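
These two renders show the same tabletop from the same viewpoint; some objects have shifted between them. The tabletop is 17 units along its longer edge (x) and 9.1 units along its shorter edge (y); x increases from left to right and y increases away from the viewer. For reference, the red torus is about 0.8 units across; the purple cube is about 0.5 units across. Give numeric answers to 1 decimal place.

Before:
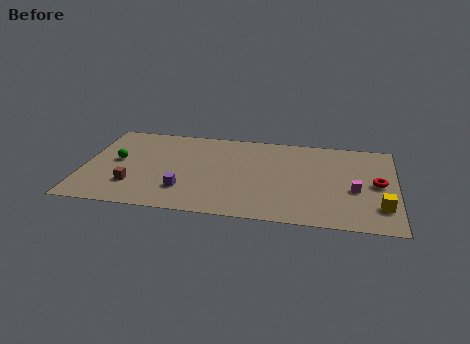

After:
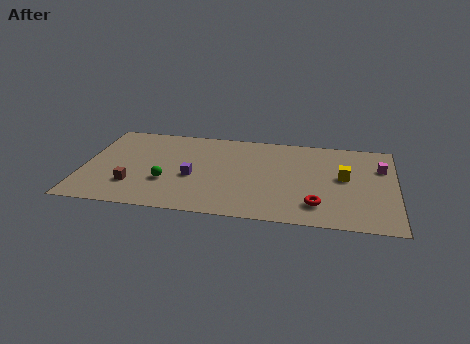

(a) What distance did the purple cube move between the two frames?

1.5

The purple cube moved from about (5.6, 2.4) to (6.0, 3.8), a distance of √(0.4² + 1.4²) ≈ 1.5.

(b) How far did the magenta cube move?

2.9

From (14.8, 3.8) to (16.2, 6.3), the magenta cube covered √(1.4² + 2.5²) ≈ 2.9 units.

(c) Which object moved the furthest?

the red torus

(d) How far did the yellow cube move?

3.4

From (16.2, 2.3) to (14.2, 5.0), the yellow cube covered √(2.0² + 2.7²) ≈ 3.4 units.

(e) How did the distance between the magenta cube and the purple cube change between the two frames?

+1.2

The distance was about 9.3 in the first image and 10.5 in the second, so they moved 1.2 units further apart.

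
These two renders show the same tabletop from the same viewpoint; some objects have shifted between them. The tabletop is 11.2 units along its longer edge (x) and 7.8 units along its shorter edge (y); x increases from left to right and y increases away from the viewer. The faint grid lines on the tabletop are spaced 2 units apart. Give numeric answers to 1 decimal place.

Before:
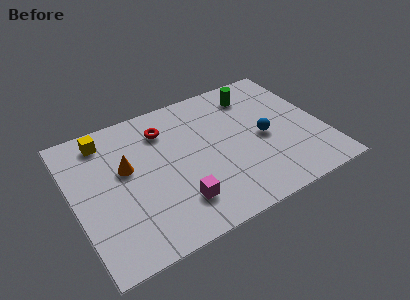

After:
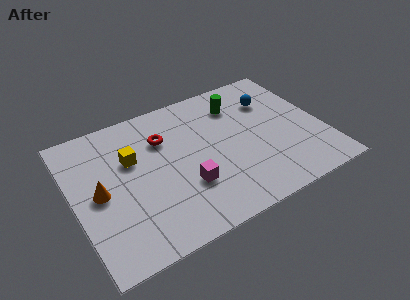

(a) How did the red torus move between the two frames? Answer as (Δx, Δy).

(-0.1, -0.5)

The red torus started near (4.3, 6.0) and ended near (4.2, 5.5).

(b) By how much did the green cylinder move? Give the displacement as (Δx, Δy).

(-0.8, -0.3)

The green cylinder was at about (8.5, 6.3) and moved to about (7.7, 6.0).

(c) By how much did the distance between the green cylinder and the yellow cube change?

-1.7

Before: roughly 6.8 units apart; after: 5.1. That's 1.7 units closer together.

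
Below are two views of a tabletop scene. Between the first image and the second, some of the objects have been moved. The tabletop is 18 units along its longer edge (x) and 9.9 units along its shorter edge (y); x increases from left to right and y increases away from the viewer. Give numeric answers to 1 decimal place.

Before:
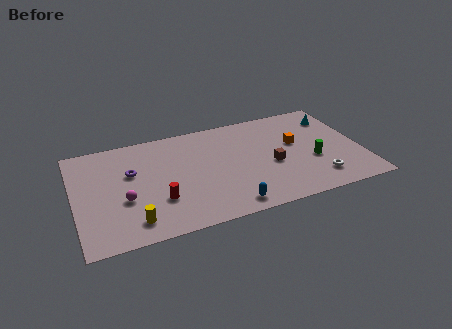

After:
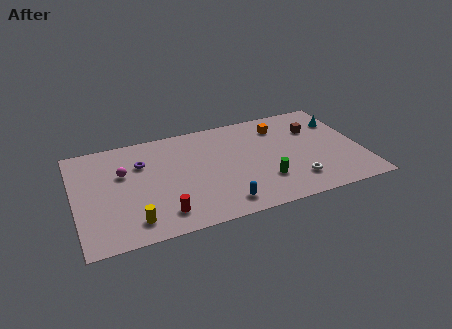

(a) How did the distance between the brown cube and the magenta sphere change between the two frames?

+2.9

They were about 9.3 units apart before and 12.2 after — 2.9 units further apart.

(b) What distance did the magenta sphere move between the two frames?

2.5

The magenta sphere moved from about (3.0, 3.8) to (3.1, 6.3), a distance of √(0.1² + 2.5²) ≈ 2.5.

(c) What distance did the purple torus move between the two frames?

1.0

The purple torus moved from about (3.6, 6.2) to (4.3, 6.9), a distance of √(0.7² + 0.7²) ≈ 1.0.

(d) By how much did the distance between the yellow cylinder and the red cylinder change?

-0.4

Before: roughly 2.2 units apart; after: 1.8. That's 0.4 units closer together.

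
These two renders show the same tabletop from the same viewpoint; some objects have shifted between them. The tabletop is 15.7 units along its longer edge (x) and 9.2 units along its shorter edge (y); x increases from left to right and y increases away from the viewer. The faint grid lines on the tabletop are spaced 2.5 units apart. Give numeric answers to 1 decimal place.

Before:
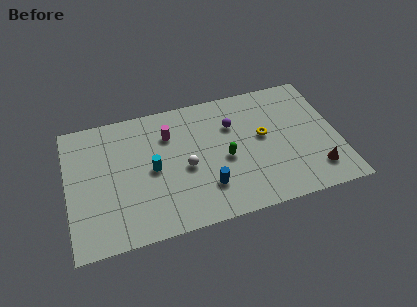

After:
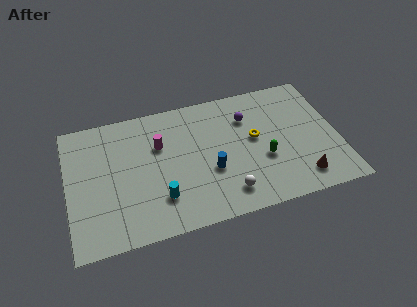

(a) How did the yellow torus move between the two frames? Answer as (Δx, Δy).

(-0.5, 0.0)

The yellow torus started near (11.4, 5.1) and ended near (10.9, 5.1).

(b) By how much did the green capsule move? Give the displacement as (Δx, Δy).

(2.2, -0.6)

From the two frames, the green capsule sits at roughly (9.1, 4.1) before and (11.3, 3.5) after.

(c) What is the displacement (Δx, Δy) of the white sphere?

(2.2, -2.4)

The white sphere started near (6.8, 4.1) and ended near (9.0, 1.7).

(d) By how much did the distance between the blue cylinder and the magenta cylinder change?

-0.9

They were about 4.7 units apart before and 3.8 after — 0.9 units closer together.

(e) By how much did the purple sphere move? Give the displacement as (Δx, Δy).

(0.9, 0.3)

From the two frames, the purple sphere sits at roughly (9.7, 6.4) before and (10.6, 6.7) after.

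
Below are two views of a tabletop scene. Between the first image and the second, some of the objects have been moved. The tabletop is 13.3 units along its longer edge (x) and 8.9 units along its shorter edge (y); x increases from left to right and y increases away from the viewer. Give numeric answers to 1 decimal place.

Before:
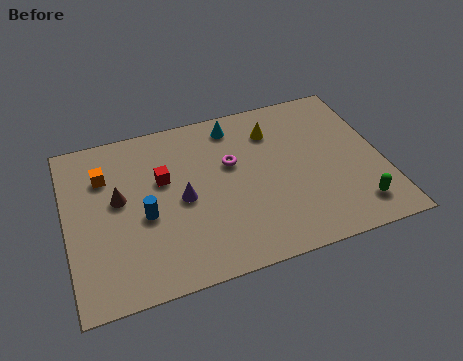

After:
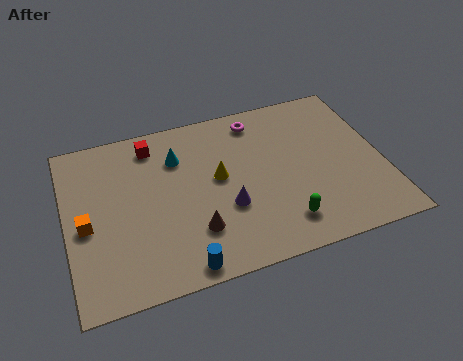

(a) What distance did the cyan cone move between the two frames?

2.7

From (7.3, 7.6) to (4.8, 6.5), the cyan cone covered √(2.5² + 1.1²) ≈ 2.7 units.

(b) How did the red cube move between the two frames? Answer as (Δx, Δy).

(-0.3, 2.0)

The red cube was at about (4.1, 5.5) and moved to about (3.8, 7.5).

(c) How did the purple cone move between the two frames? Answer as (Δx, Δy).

(1.8, -1.0)

The purple cone started near (4.8, 4.2) and ended near (6.6, 3.2).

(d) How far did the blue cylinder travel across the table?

3.3

The blue cylinder moved from about (3.2, 3.8) to (4.5, 0.8), a distance of √(1.3² + 3.0²) ≈ 3.3.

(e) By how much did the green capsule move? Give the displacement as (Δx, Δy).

(-3.1, 0.1)

The green capsule was at about (11.9, 1.6) and moved to about (8.8, 1.7).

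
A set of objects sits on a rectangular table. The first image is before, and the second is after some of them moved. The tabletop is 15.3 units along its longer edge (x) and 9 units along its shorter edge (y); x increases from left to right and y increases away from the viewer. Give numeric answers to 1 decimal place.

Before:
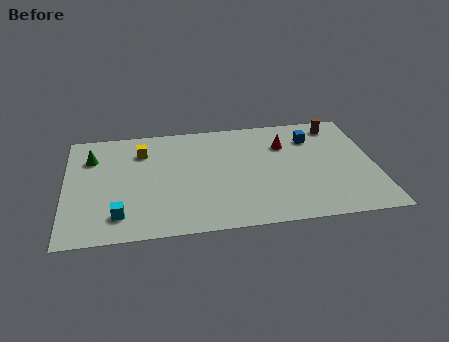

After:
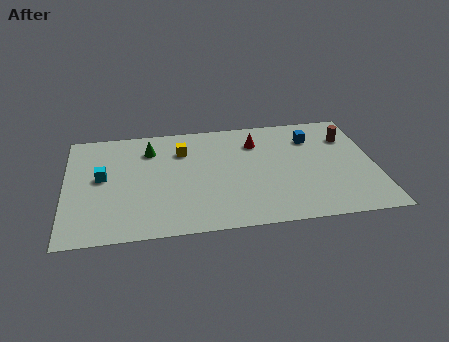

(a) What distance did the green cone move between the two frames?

2.9

The green cone was near (1.3, 6.6) before and (4.2, 6.9) after, so it travelled √(2.9² + 0.3²) ≈ 2.9 units.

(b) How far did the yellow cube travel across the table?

2.0

From (3.8, 6.8) to (5.8, 6.6), the yellow cube covered √(2.0² + 0.2²) ≈ 2.0 units.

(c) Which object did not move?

the blue cube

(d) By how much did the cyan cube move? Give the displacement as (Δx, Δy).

(-0.8, 3.1)

From the two frames, the cyan cube sits at roughly (2.6, 1.8) before and (1.8, 4.9) after.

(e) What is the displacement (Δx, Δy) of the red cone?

(-1.4, 0.4)

The red cone started near (10.9, 6.4) and ended near (9.5, 6.8).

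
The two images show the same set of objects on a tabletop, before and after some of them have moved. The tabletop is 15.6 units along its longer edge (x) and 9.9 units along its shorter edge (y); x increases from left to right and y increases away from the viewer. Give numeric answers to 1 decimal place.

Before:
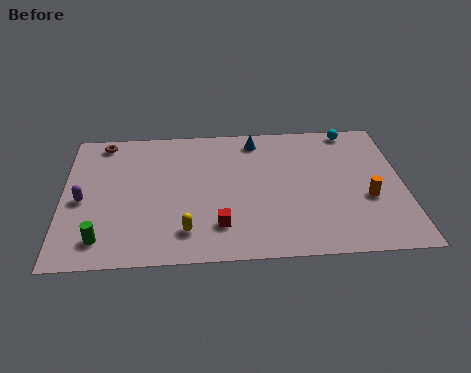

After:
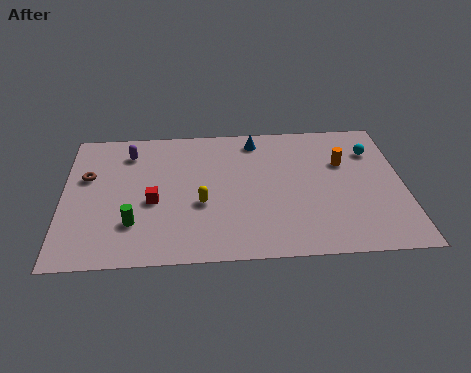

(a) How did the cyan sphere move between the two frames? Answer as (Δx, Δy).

(0.9, -1.7)

The cyan sphere was at about (13.4, 9.0) and moved to about (14.3, 7.3).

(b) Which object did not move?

the blue cone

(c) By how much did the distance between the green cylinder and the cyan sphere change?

-1.7

The distance was about 13.7 in the first image and 12.0 in the second, so they moved 1.7 units closer together.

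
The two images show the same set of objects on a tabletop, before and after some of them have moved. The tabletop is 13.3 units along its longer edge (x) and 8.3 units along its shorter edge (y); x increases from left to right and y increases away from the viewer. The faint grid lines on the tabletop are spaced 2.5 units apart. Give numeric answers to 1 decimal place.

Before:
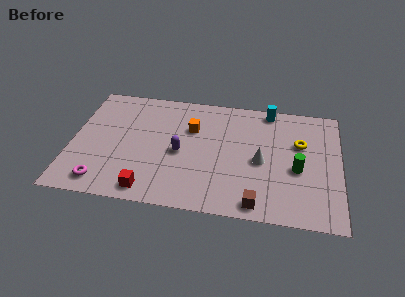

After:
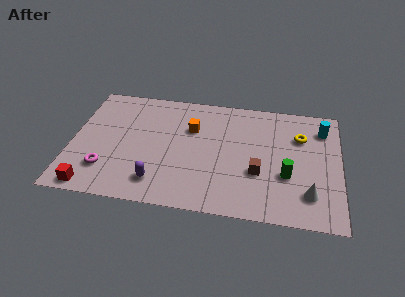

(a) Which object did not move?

the orange cube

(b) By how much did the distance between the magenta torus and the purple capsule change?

-1.9

The distance was about 4.5 in the first image and 2.6 in the second, so they moved 1.9 units closer together.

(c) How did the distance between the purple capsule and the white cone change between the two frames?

+3.4

Before: roughly 4.0 units apart; after: 7.4. That's 3.4 units further apart.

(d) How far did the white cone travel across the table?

3.1

The white cone moved from about (9.4, 3.8) to (11.8, 1.9), a distance of √(2.4² + 1.9²) ≈ 3.1.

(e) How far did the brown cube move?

2.1

The brown cube was near (9.3, 0.9) before and (9.3, 3.0) after, so it travelled √(0.0² + 2.1²) ≈ 2.1 units.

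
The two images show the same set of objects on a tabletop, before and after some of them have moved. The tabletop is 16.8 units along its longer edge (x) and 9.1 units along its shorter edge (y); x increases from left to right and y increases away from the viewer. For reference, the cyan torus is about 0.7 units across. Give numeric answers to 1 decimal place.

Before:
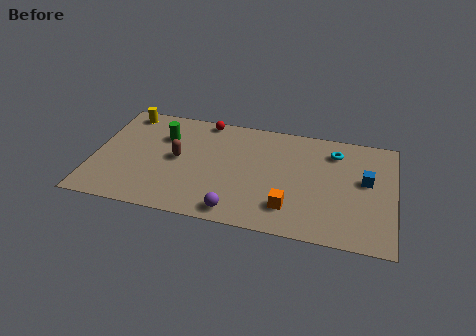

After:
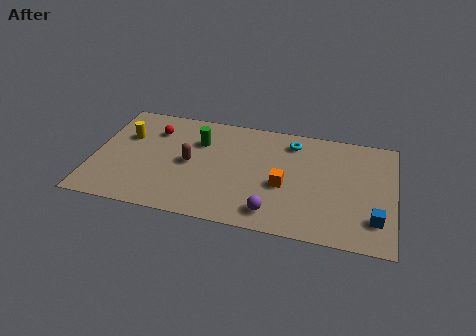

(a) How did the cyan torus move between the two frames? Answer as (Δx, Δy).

(-2.4, 0.3)

From the two frames, the cyan torus sits at roughly (13.4, 7.2) before and (11.0, 7.5) after.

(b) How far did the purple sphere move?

2.0

The purple sphere moved from about (8.2, 1.1) to (10.2, 1.5), a distance of √(2.0² + 0.4²) ≈ 2.0.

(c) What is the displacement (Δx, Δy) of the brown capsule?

(0.7, -0.2)

The brown capsule was at about (4.7, 4.7) and moved to about (5.4, 4.5).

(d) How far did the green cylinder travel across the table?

2.0

From (3.8, 6.4) to (5.8, 6.4), the green cylinder covered √(2.0² + 0.0²) ≈ 2.0 units.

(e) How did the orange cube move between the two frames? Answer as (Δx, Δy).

(-0.4, 1.7)

The orange cube started near (11.1, 2.1) and ended near (10.7, 3.8).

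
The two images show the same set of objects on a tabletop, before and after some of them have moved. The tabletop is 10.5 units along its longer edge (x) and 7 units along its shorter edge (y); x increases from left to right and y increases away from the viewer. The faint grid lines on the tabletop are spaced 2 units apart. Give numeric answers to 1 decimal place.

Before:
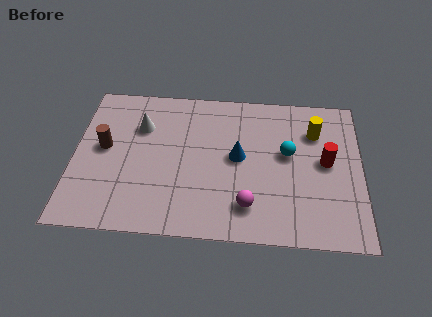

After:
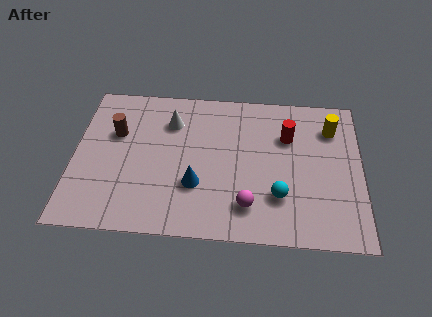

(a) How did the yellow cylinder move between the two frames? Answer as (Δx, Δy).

(0.6, 0.2)

From the two frames, the yellow cylinder sits at roughly (8.8, 5.1) before and (9.4, 5.3) after.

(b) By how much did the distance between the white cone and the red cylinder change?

-2.6

They were about 6.9 units apart before and 4.3 after — 2.6 units closer together.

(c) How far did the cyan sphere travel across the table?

2.0

The cyan sphere was near (7.8, 4.0) before and (7.5, 2.0) after, so it travelled √(0.3² + 2.0²) ≈ 2.0 units.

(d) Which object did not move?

the magenta sphere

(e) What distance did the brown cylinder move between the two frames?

0.8

The brown cylinder was near (1.1, 3.8) before and (1.5, 4.5) after, so it travelled √(0.4² + 0.7²) ≈ 0.8 units.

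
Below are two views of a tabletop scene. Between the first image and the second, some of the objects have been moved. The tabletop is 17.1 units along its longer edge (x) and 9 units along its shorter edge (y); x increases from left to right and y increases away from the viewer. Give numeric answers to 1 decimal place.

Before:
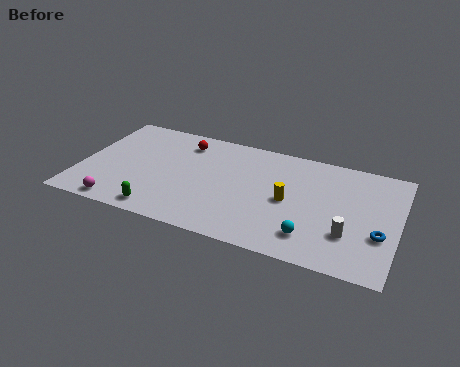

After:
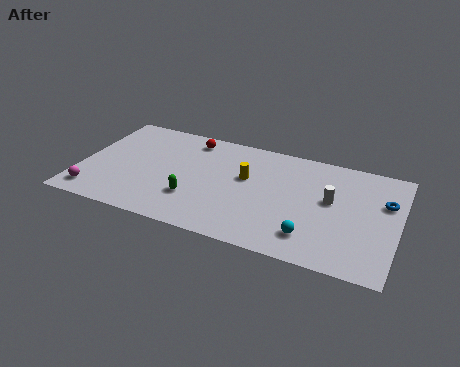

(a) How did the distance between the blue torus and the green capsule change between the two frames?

-1.2

The distance was about 11.7 in the first image and 10.5 in the second, so they moved 1.2 units closer together.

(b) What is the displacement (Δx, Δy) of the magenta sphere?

(-1.5, 0.5)

The magenta sphere was at about (2.5, 0.9) and moved to about (1.0, 1.4).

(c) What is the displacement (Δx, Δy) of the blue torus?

(0.1, 2.7)

From the two frames, the blue torus sits at roughly (16.2, 3.2) before and (16.3, 5.9) after.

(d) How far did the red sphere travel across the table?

0.5

The red sphere was near (5.3, 7.3) before and (5.6, 7.7) after, so it travelled √(0.3² + 0.4²) ≈ 0.5 units.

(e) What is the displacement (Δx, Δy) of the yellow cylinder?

(-2.4, 1.1)

The yellow cylinder was at about (11.3, 4.3) and moved to about (8.9, 5.4).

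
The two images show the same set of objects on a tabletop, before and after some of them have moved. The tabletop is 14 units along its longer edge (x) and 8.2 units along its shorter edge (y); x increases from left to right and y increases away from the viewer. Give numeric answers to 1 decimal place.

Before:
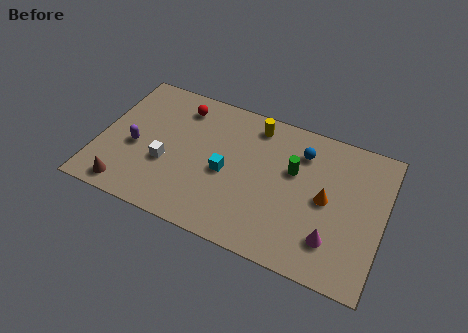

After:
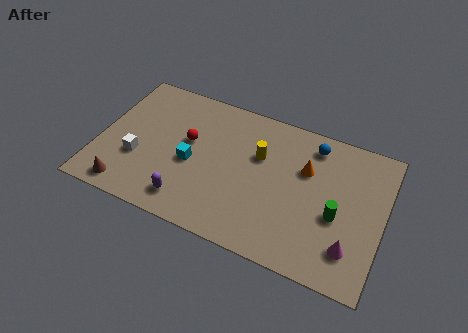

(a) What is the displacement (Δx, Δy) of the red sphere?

(0.6, -1.9)

The red sphere started near (3.7, 6.7) and ended near (4.3, 4.8).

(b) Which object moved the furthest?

the purple capsule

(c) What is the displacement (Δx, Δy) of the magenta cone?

(0.9, -0.1)

From the two frames, the magenta cone sits at roughly (11.7, 2.0) before and (12.6, 1.9) after.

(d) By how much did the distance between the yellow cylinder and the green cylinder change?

+1.6

They were about 2.8 units apart before and 4.4 after — 1.6 units further apart.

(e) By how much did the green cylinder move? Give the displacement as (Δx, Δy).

(2.3, -1.7)

The green cylinder was at about (9.5, 5.1) and moved to about (11.8, 3.4).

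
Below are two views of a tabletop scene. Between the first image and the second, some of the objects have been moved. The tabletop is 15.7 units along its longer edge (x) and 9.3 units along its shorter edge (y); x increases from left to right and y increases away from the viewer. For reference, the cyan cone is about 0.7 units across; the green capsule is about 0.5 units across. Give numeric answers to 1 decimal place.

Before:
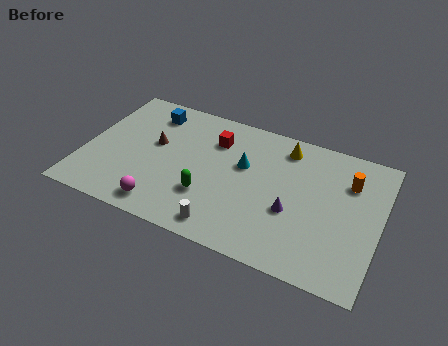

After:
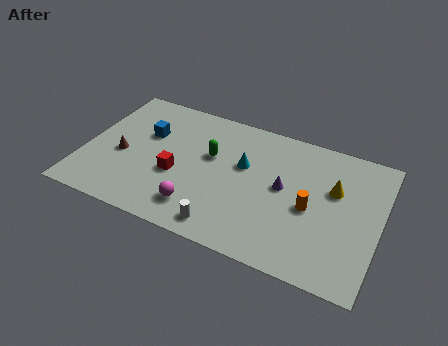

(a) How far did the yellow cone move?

3.4

The yellow cone moved from about (10.4, 7.8) to (13.2, 5.9), a distance of √(2.8² + 1.9²) ≈ 3.4.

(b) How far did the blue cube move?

1.6

The blue cube moved from about (3.1, 7.6) to (3.1, 6.0), a distance of √(0.0² + 1.6²) ≈ 1.6.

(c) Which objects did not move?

the cyan cone and the white cylinder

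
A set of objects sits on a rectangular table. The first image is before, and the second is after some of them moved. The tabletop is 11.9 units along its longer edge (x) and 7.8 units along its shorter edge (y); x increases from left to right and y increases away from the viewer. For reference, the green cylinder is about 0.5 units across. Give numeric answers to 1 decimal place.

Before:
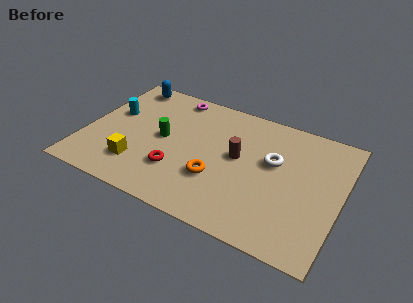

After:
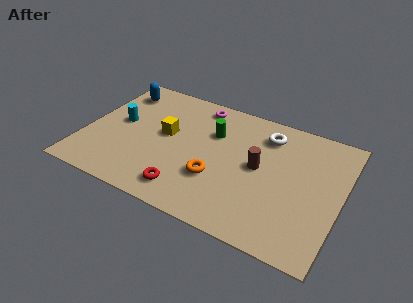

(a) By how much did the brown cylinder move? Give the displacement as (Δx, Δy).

(1.0, -0.2)

The brown cylinder started near (7.1, 4.3) and ended near (8.1, 4.1).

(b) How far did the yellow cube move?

2.6

From (2.7, 1.9) to (3.7, 4.3), the yellow cube covered √(1.0² + 2.4²) ≈ 2.6 units.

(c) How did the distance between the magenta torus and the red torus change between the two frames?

+0.8

The distance was about 4.7 in the first image and 5.5 in the second, so they moved 0.8 units further apart.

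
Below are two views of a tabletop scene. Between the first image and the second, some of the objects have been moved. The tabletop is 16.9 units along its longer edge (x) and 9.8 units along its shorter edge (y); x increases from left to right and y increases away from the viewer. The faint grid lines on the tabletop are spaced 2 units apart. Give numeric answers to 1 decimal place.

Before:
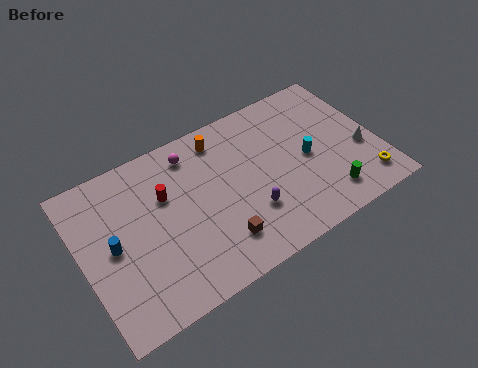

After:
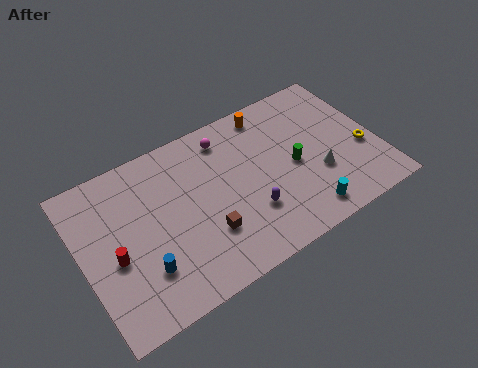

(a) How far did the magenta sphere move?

2.0

The magenta sphere was near (6.7, 8.2) before and (8.7, 8.2) after, so it travelled √(2.0² + 0.0²) ≈ 2.0 units.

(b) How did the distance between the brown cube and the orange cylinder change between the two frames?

+1.0

Before: roughly 6.2 units apart; after: 7.2. That's 1.0 units further apart.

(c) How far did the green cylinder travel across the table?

3.1

The green cylinder was near (13.5, 1.8) before and (12.1, 4.6) after, so it travelled √(1.4² + 2.8²) ≈ 3.1 units.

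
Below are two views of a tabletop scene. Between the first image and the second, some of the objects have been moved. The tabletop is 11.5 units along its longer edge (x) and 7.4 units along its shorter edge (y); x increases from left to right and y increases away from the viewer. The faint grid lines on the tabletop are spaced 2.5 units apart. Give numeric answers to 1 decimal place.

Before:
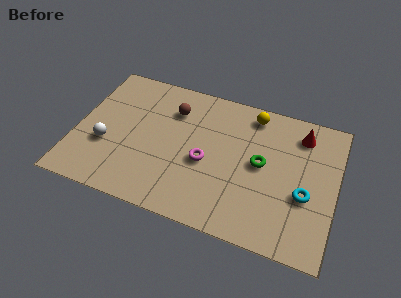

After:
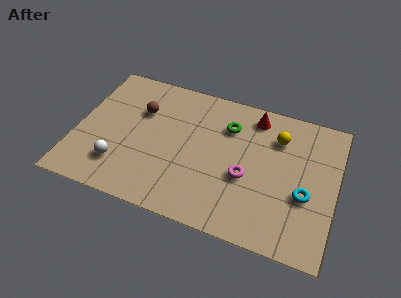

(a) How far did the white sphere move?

1.1

From (1.4, 2.7) to (2.1, 1.8), the white sphere covered √(0.7² + 0.9²) ≈ 1.1 units.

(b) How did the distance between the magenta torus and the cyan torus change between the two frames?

-1.8

The distance was about 4.4 in the first image and 2.6 in the second, so they moved 1.8 units closer together.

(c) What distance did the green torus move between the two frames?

2.2

The green torus was near (8.2, 3.9) before and (6.6, 5.4) after, so it travelled √(1.6² + 1.5²) ≈ 2.2 units.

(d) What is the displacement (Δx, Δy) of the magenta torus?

(1.8, -0.2)

The magenta torus was at about (5.8, 3.2) and moved to about (7.6, 3.0).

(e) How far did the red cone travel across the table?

2.1

The red cone moved from about (9.8, 6.0) to (7.7, 6.3), a distance of √(2.1² + 0.3²) ≈ 2.1.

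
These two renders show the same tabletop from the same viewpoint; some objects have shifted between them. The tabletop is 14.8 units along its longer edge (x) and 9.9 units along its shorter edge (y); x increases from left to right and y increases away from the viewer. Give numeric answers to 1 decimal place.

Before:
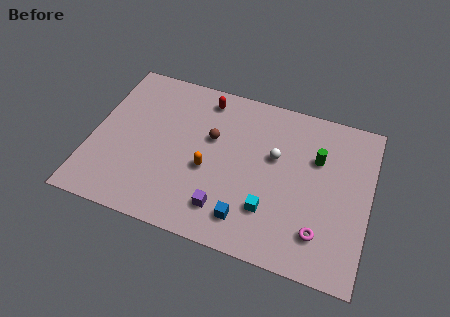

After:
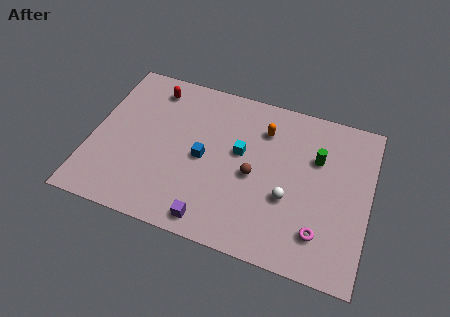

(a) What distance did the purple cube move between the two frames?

1.1

The purple cube was near (7.4, 2.0) before and (6.8, 1.1) after, so it travelled √(0.6² + 0.9²) ≈ 1.1 units.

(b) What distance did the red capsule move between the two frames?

2.8

The red capsule moved from about (5.7, 8.5) to (2.9, 8.3), a distance of √(2.8² + 0.2²) ≈ 2.8.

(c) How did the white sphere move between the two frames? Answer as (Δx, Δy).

(0.9, -2.3)

From the two frames, the white sphere sits at roughly (9.7, 6.0) before and (10.6, 3.7) after.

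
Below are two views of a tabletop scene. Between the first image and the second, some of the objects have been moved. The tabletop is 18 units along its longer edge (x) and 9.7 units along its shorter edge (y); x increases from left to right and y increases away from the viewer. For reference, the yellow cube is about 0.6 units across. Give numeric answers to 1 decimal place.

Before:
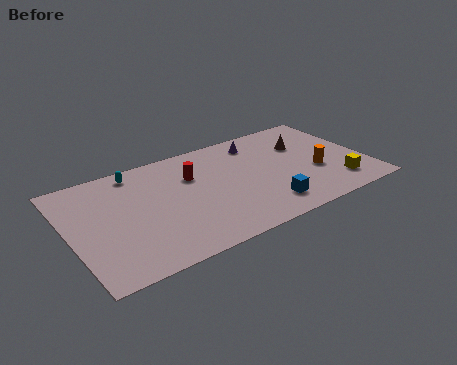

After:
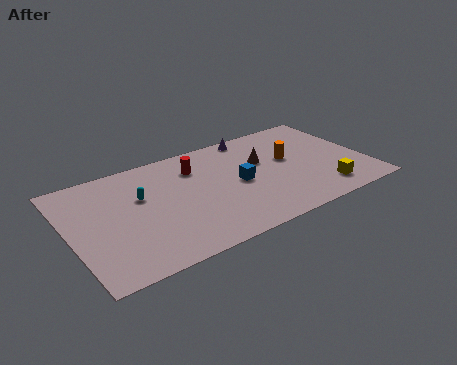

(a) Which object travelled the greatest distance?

the blue cube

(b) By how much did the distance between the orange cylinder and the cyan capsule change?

-2.4

The distance was about 11.5 in the first image and 9.1 in the second, so they moved 2.4 units closer together.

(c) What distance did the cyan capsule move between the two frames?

2.4

The cyan capsule moved from about (4.4, 8.5) to (4.4, 6.1), a distance of √(0.0² + 2.4²) ≈ 2.4.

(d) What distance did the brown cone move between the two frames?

2.7

From (14.6, 6.6) to (11.9, 6.1), the brown cone covered √(2.7² + 0.5²) ≈ 2.7 units.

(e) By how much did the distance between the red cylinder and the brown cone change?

-2.8

They were about 7.0 units apart before and 4.2 after — 2.8 units closer together.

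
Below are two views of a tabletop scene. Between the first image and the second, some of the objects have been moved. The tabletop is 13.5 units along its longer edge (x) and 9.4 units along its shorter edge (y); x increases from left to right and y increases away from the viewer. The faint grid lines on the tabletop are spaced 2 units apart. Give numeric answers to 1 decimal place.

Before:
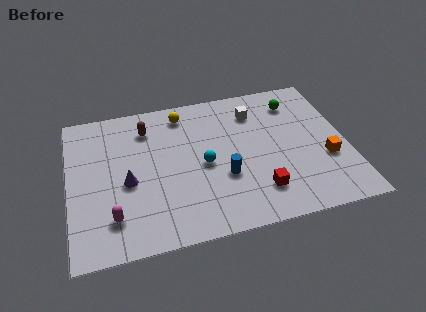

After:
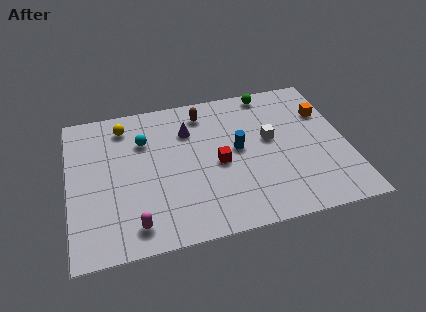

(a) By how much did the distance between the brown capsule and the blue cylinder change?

-2.1

Before: roughly 5.3 units apart; after: 3.2. That's 2.1 units closer together.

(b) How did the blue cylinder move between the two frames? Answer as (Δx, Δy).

(0.8, 1.6)

From the two frames, the blue cylinder sits at roughly (7.4, 3.4) before and (8.2, 5.0) after.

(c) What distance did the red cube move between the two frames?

2.8

From (9.0, 2.1) to (7.2, 4.3), the red cube covered √(1.8² + 2.2²) ≈ 2.8 units.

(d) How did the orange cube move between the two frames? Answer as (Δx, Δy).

(0.2, 3.1)

The orange cube was at about (12.4, 3.4) and moved to about (12.6, 6.5).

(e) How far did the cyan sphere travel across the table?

3.6

From (6.5, 4.4) to (3.7, 6.6), the cyan sphere covered √(2.8² + 2.2²) ≈ 3.6 units.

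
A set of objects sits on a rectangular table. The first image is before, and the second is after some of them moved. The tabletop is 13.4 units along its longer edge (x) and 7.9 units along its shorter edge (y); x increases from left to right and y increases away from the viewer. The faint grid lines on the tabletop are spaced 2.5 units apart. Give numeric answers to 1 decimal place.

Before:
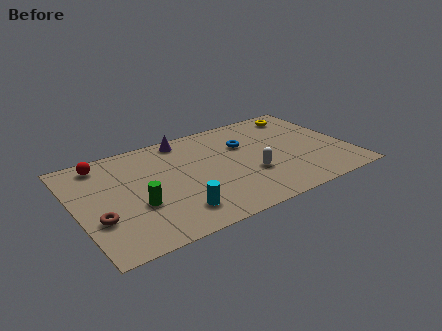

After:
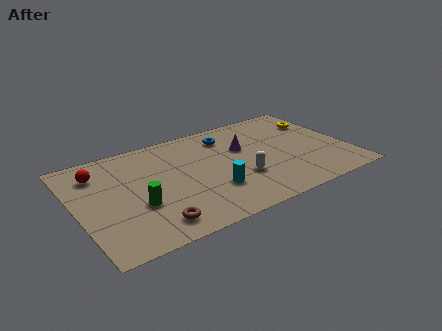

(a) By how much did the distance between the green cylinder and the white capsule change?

-0.5

They were about 5.6 units apart before and 5.1 after — 0.5 units closer together.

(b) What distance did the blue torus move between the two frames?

1.2

From (8.5, 5.3) to (7.8, 6.3), the blue torus covered √(0.7² + 1.0²) ≈ 1.2 units.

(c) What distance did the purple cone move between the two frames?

3.4

The purple cone moved from about (5.7, 7.0) to (8.4, 5.0), a distance of √(2.7² + 2.0²) ≈ 3.4.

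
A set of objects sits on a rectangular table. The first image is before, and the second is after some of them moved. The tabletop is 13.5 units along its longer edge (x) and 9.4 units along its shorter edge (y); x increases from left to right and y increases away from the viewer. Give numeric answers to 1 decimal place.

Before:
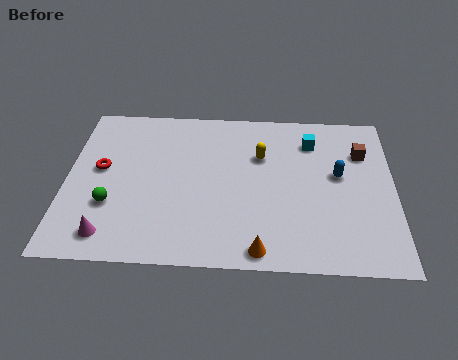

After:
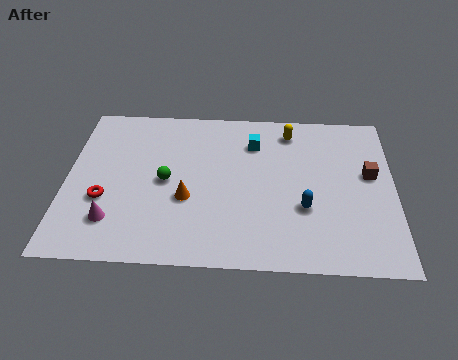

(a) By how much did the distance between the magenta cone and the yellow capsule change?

+1.4

The distance was about 7.8 in the first image and 9.2 in the second, so they moved 1.4 units further apart.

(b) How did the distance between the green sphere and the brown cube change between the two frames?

-2.5

The distance was about 10.9 in the first image and 8.4 in the second, so they moved 2.5 units closer together.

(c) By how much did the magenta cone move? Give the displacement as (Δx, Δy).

(0.1, 0.8)

The magenta cone was at about (1.9, 1.4) and moved to about (2.0, 2.2).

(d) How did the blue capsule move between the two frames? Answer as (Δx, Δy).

(-1.4, -2.0)

The blue capsule was at about (11.2, 5.3) and moved to about (9.8, 3.3).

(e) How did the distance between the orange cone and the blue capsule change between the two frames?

-0.6

The distance was about 5.4 in the first image and 4.8 in the second, so they moved 0.6 units closer together.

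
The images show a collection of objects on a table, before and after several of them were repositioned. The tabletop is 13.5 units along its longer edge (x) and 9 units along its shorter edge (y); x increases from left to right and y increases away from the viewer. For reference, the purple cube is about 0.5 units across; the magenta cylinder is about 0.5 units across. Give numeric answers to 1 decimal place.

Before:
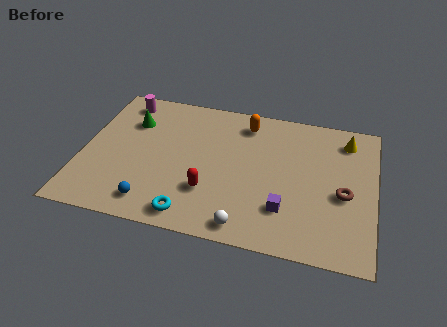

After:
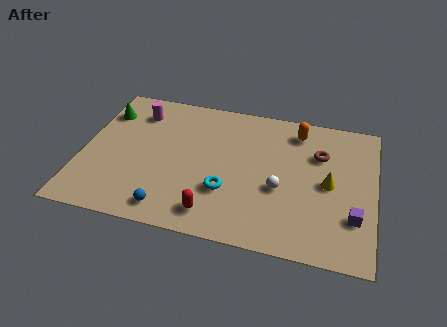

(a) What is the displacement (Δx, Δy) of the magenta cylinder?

(0.7, -0.6)

The magenta cylinder was at about (1.6, 7.7) and moved to about (2.3, 7.1).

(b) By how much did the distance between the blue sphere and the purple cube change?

+2.3

Before: roughly 6.1 units apart; after: 8.4. That's 2.3 units further apart.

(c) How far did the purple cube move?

3.1

The purple cube was near (9.5, 2.4) before and (12.6, 2.6) after, so it travelled √(3.1² + 0.2²) ≈ 3.1 units.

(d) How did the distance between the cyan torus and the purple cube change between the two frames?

+1.4

Before: roughly 4.4 units apart; after: 5.8. That's 1.4 units further apart.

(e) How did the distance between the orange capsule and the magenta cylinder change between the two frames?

+1.7

They were about 5.8 units apart before and 7.5 after — 1.7 units further apart.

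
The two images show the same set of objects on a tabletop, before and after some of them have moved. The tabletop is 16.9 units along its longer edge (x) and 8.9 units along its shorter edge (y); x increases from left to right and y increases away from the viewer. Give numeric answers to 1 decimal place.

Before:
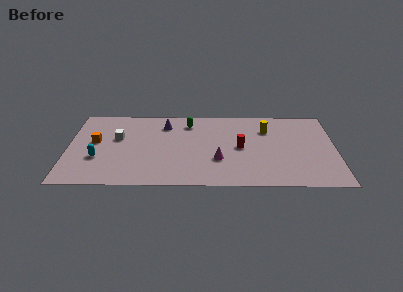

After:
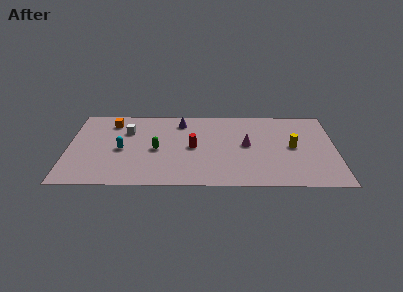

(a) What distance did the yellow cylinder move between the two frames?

2.6

From (12.6, 6.5) to (14.2, 4.5), the yellow cylinder covered √(1.6² + 2.0²) ≈ 2.6 units.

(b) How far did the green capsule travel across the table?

3.7

The green capsule moved from about (7.6, 7.2) to (5.6, 4.1), a distance of √(2.0² + 3.1²) ≈ 3.7.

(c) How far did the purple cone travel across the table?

1.0

The purple cone moved from about (6.1, 7.0) to (7.1, 7.3), a distance of √(1.0² + 0.3²) ≈ 1.0.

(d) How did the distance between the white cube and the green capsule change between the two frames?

-2.0

Before: roughly 4.8 units apart; after: 2.8. That's 2.0 units closer together.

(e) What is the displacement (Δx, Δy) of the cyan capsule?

(1.5, 1.0)

From the two frames, the cyan capsule sits at roughly (1.9, 3.1) before and (3.4, 4.1) after.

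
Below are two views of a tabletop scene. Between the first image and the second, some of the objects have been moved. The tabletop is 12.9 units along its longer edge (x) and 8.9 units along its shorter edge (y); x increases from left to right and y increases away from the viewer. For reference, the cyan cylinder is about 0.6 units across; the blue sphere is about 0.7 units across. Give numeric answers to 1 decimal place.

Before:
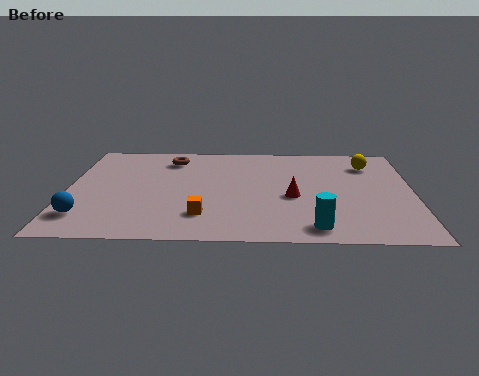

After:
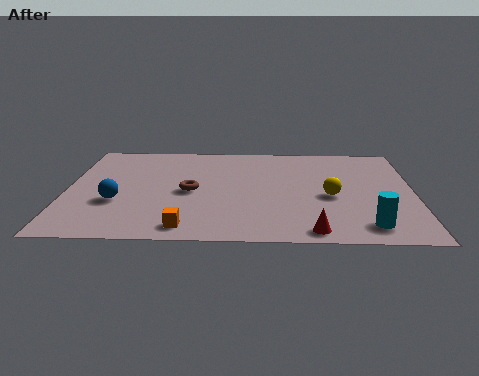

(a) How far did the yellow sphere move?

3.4

The yellow sphere was near (11.3, 6.9) before and (9.8, 3.9) after, so it travelled √(1.5² + 3.0²) ≈ 3.4 units.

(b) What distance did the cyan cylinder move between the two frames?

1.9

The cyan cylinder moved from about (9.2, 1.2) to (11.1, 1.4), a distance of √(1.9² + 0.2²) ≈ 1.9.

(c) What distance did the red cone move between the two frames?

3.0

From (8.4, 3.8) to (9.1, 0.9), the red cone covered √(0.7² + 2.9²) ≈ 3.0 units.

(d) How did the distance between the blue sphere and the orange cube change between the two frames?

-1.0

Before: roughly 4.3 units apart; after: 3.3. That's 1.0 units closer together.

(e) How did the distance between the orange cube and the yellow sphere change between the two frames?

-1.8

They were about 7.8 units apart before and 6.0 after — 1.8 units closer together.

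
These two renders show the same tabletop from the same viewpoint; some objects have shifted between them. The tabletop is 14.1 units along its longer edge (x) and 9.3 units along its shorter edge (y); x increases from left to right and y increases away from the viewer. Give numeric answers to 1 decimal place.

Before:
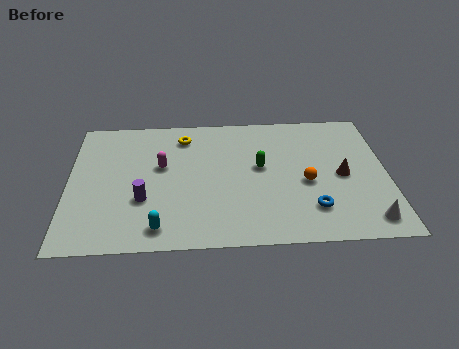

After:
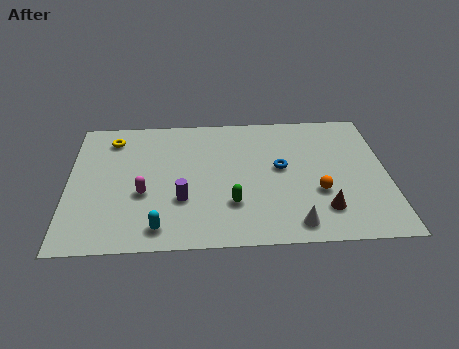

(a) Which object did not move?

the cyan capsule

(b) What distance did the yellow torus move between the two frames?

3.2

The yellow torus moved from about (5.1, 7.6) to (1.9, 7.6), a distance of √(3.2² + 0.0²) ≈ 3.2.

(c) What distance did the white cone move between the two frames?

3.2

From (13.1, 1.3) to (9.9, 1.2), the white cone covered √(3.2² + 0.1²) ≈ 3.2 units.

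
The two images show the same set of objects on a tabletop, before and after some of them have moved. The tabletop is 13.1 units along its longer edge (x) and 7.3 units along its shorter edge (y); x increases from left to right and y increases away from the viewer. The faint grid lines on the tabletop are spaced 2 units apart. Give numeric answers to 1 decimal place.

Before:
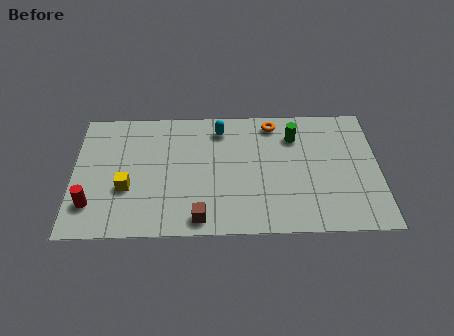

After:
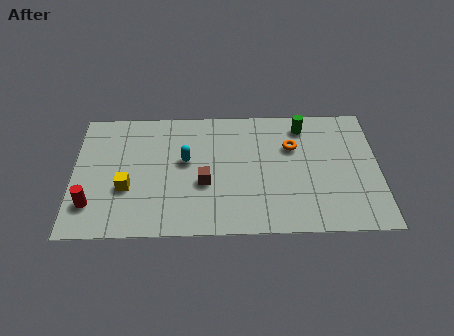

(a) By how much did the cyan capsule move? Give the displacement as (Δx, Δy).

(-1.5, -1.8)

The cyan capsule was at about (6.3, 6.0) and moved to about (4.8, 4.2).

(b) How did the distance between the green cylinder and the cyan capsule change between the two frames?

+2.2

They were about 3.2 units apart before and 5.4 after — 2.2 units further apart.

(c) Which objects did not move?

the yellow cube and the red cylinder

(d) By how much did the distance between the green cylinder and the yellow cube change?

+0.6

They were about 7.7 units apart before and 8.3 after — 0.6 units further apart.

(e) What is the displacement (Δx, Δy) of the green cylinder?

(0.4, 0.6)

From the two frames, the green cylinder sits at roughly (9.5, 5.5) before and (9.9, 6.1) after.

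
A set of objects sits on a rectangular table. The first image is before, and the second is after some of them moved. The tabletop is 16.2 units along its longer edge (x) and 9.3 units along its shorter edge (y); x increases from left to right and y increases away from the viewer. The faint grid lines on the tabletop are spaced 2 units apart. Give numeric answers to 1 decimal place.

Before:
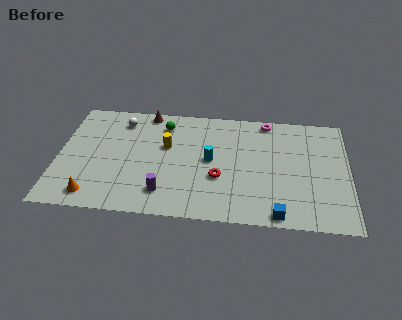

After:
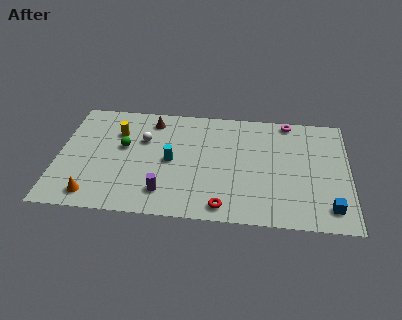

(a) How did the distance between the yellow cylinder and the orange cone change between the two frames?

-0.5

The distance was about 5.9 in the first image and 5.4 in the second, so they moved 0.5 units closer together.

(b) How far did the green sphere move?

3.0

The green sphere was near (5.8, 7.5) before and (3.6, 5.4) after, so it travelled √(2.2² + 2.1²) ≈ 3.0 units.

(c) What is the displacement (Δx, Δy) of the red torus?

(0.3, -2.3)

From the two frames, the red torus sits at roughly (9.0, 3.4) before and (9.3, 1.1) after.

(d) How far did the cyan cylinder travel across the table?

2.2

From (8.5, 4.8) to (6.3, 4.5), the cyan cylinder covered √(2.2² + 0.3²) ≈ 2.2 units.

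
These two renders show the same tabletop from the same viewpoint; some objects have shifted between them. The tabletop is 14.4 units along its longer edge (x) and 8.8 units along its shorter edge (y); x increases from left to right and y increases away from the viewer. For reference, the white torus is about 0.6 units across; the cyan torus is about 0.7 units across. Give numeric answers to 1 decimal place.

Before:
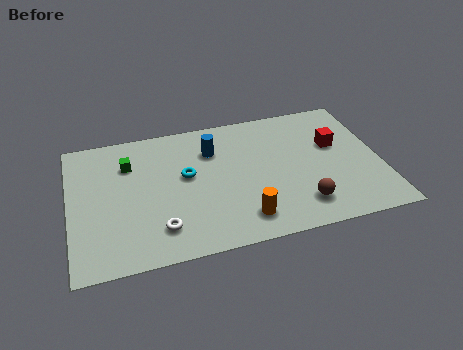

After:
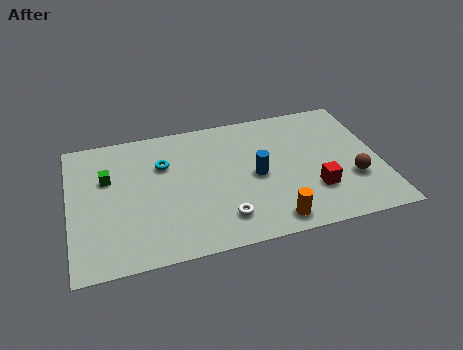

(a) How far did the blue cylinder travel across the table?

2.9

The blue cylinder moved from about (6.7, 6.4) to (8.6, 4.2), a distance of √(1.9² + 2.2²) ≈ 2.9.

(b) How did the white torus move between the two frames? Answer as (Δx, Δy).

(2.9, -0.1)

The white torus started near (4.0, 1.9) and ended near (6.9, 1.8).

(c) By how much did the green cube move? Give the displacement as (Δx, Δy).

(-1.0, -0.7)

The green cube started near (2.8, 6.4) and ended near (1.8, 5.7).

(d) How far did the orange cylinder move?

1.4

The orange cylinder moved from about (7.8, 1.6) to (9.1, 1.1), a distance of √(1.3² + 0.5²) ≈ 1.4.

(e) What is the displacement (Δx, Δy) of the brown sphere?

(2.5, 1.1)

The brown sphere started near (10.5, 1.8) and ended near (13.0, 2.9).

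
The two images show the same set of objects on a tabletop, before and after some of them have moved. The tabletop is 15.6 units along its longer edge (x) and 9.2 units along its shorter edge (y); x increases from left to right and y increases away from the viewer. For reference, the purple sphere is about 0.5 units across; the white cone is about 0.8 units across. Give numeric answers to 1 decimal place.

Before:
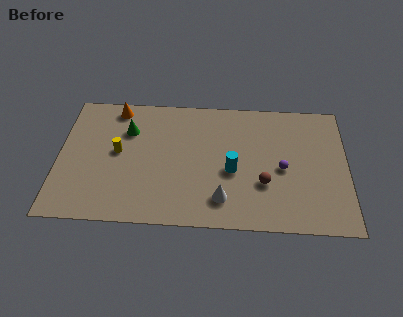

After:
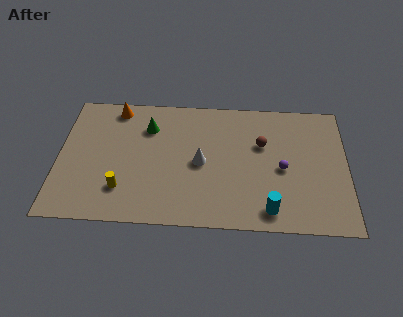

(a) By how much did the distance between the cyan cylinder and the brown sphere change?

+2.7

Before: roughly 1.9 units apart; after: 4.6. That's 2.7 units further apart.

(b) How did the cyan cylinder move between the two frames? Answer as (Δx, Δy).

(2.0, -2.6)

The cyan cylinder was at about (9.4, 3.9) and moved to about (11.4, 1.3).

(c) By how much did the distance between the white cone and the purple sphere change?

+0.5

The distance was about 3.9 in the first image and 4.4 in the second, so they moved 0.5 units further apart.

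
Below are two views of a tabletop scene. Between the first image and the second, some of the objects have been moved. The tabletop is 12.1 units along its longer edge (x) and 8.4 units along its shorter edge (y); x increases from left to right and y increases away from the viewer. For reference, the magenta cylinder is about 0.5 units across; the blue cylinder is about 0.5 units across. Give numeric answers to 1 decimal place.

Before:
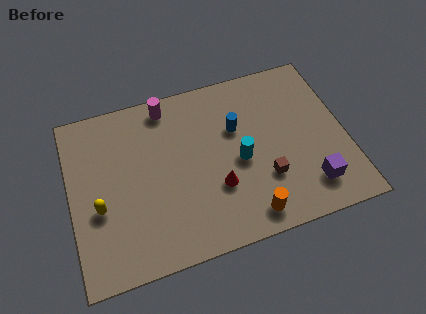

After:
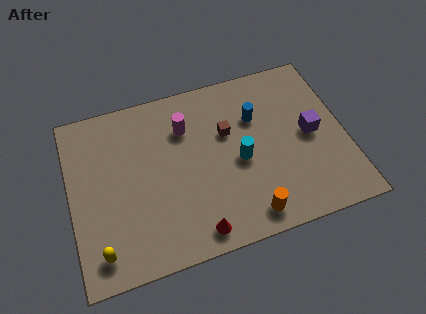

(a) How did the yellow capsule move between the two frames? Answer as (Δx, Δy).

(-0.1, -2.0)

The yellow capsule was at about (1.2, 3.3) and moved to about (1.1, 1.3).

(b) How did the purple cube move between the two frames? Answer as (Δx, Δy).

(0.3, 2.5)

The purple cube was at about (10.3, 1.7) and moved to about (10.6, 4.2).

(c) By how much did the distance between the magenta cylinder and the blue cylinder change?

-0.4

They were about 3.5 units apart before and 3.1 after — 0.4 units closer together.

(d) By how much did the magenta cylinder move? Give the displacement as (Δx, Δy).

(0.7, -1.3)

From the two frames, the magenta cylinder sits at roughly (4.5, 7.4) before and (5.2, 6.1) after.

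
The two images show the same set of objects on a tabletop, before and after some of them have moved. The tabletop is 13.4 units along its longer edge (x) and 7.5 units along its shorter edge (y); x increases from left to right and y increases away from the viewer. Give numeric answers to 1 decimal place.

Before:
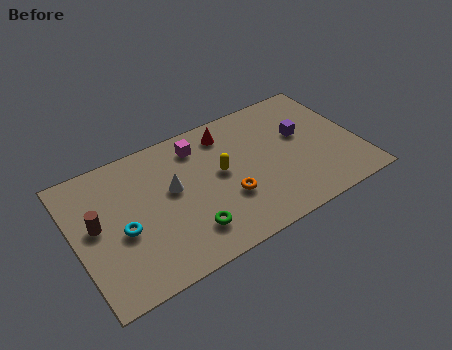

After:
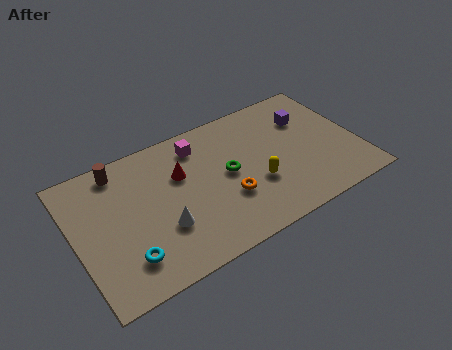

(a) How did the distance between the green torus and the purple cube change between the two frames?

-2.2

Before: roughly 6.5 units apart; after: 4.3. That's 2.2 units closer together.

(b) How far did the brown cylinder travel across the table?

2.8

From (1.0, 4.1) to (2.4, 6.5), the brown cylinder covered √(1.4² + 2.4²) ≈ 2.8 units.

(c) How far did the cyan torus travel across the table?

1.5

The cyan torus moved from about (2.1, 3.2) to (2.1, 1.7), a distance of √(0.0² + 1.5²) ≈ 1.5.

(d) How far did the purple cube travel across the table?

0.9

From (10.9, 4.5) to (11.3, 5.3), the purple cube covered √(0.4² + 0.8²) ≈ 0.9 units.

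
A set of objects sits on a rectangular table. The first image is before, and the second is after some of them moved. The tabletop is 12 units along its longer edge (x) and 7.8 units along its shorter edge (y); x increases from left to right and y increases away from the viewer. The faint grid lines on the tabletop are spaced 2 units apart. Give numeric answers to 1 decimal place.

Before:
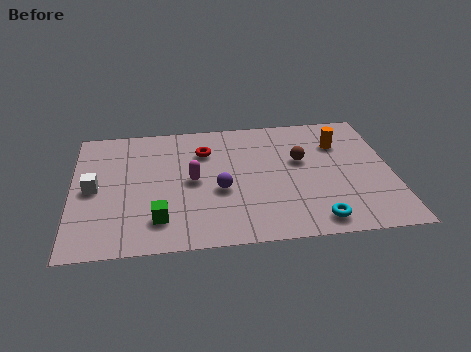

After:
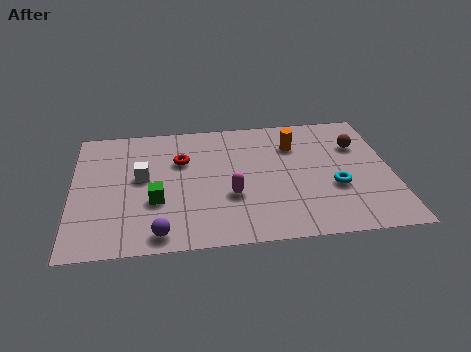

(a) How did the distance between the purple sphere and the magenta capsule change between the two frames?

+2.1

Before: roughly 1.2 units apart; after: 3.3. That's 2.1 units further apart.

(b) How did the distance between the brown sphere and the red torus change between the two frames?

+3.0

The distance was about 3.7 in the first image and 6.7 in the second, so they moved 3.0 units further apart.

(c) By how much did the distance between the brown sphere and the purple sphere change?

+5.4

The distance was about 3.4 in the first image and 8.8 in the second, so they moved 5.4 units further apart.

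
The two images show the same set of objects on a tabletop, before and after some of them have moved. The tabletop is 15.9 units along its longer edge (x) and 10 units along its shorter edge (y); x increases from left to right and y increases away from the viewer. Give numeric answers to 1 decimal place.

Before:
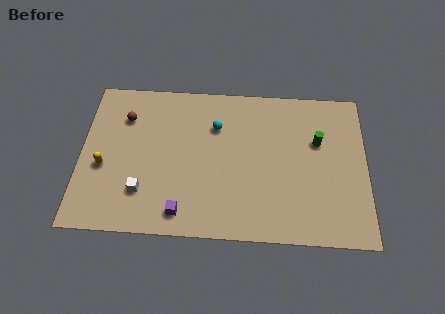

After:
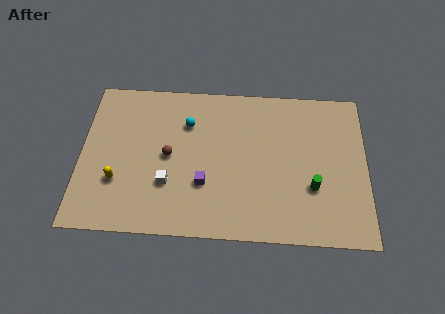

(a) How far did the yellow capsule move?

1.2

The yellow capsule moved from about (1.3, 4.1) to (2.1, 3.2), a distance of √(0.8² + 0.9²) ≈ 1.2.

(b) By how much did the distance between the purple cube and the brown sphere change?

-4.2

Before: roughly 6.8 units apart; after: 2.6. That's 4.2 units closer together.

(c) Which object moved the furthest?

the brown sphere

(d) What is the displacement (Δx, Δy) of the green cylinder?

(-0.3, -3.0)

The green cylinder started near (13.2, 6.4) and ended near (12.9, 3.4).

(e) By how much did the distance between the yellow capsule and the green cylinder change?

-1.3

They were about 12.1 units apart before and 10.8 after — 1.3 units closer together.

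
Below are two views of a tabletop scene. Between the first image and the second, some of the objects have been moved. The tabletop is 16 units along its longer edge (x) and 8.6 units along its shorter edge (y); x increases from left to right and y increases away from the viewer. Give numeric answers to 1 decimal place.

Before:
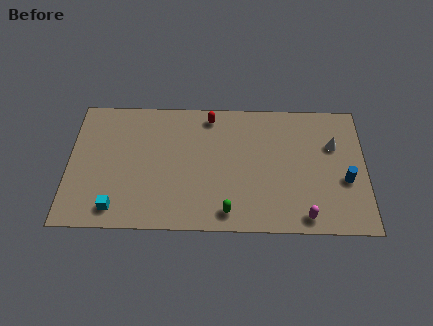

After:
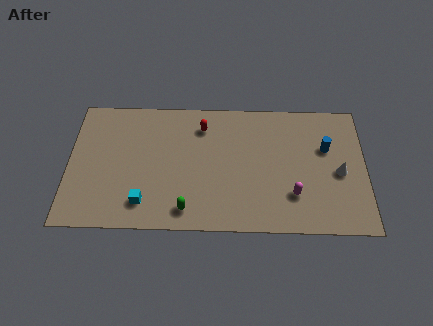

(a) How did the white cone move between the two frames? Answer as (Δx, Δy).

(0.3, -1.8)

From the two frames, the white cone sits at roughly (14.3, 5.7) before and (14.6, 3.9) after.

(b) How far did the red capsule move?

0.8

The red capsule moved from about (7.6, 7.5) to (7.2, 6.8), a distance of √(0.4² + 0.7²) ≈ 0.8.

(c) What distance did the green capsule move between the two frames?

2.2

The green capsule was near (8.6, 1.2) before and (6.4, 1.3) after, so it travelled √(2.2² + 0.1²) ≈ 2.2 units.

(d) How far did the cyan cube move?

1.6

The cyan cube was near (2.6, 1.3) before and (4.1, 1.7) after, so it travelled √(1.5² + 0.4²) ≈ 1.6 units.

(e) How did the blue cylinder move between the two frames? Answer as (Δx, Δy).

(-1.0, 2.1)

The blue cylinder started near (14.9, 3.4) and ended near (13.9, 5.5).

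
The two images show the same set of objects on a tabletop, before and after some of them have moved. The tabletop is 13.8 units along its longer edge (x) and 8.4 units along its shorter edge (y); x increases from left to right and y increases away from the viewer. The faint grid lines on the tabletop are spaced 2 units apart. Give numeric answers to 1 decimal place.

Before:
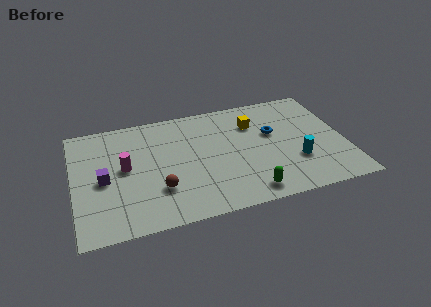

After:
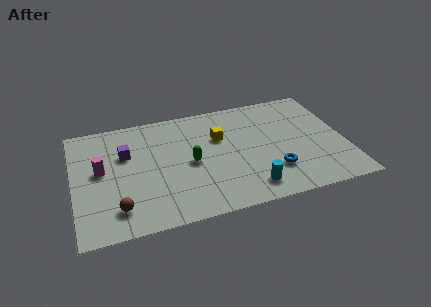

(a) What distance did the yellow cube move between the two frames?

1.9

The yellow cube moved from about (9.3, 6.1) to (7.5, 5.5), a distance of √(1.8² + 0.6²) ≈ 1.9.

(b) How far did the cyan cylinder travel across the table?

2.8

From (11.2, 2.7) to (8.7, 1.4), the cyan cylinder covered √(2.5² + 1.3²) ≈ 2.8 units.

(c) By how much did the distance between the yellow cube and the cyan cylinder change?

+0.4

They were about 3.9 units apart before and 4.3 after — 0.4 units further apart.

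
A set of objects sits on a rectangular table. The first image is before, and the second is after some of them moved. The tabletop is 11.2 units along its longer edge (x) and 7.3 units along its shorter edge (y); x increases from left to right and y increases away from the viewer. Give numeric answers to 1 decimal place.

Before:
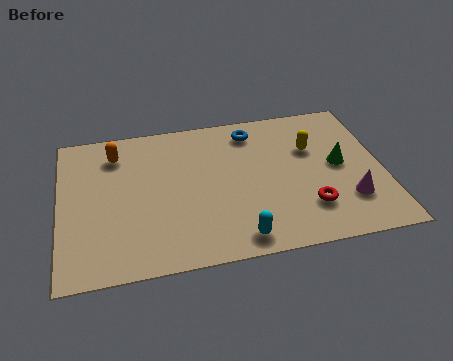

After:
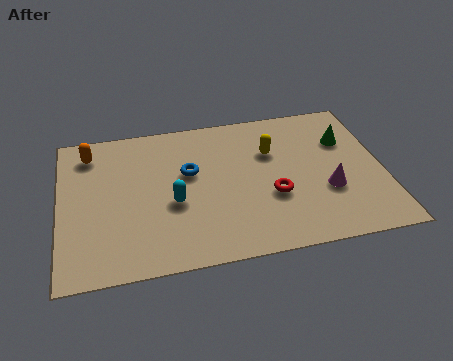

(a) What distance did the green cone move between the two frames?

1.2

The green cone moved from about (9.7, 3.8) to (10.0, 5.0), a distance of √(0.3² + 1.2²) ≈ 1.2.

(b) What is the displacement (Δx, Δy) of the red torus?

(-1.2, 0.8)

The red torus was at about (8.5, 1.9) and moved to about (7.3, 2.7).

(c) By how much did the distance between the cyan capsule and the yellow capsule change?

-0.8

They were about 4.8 units apart before and 4.0 after — 0.8 units closer together.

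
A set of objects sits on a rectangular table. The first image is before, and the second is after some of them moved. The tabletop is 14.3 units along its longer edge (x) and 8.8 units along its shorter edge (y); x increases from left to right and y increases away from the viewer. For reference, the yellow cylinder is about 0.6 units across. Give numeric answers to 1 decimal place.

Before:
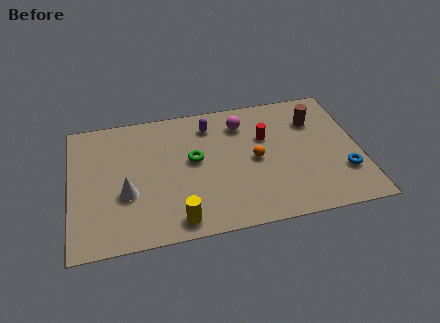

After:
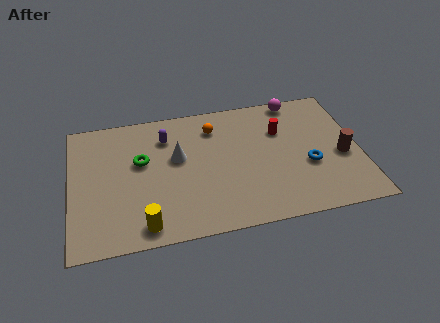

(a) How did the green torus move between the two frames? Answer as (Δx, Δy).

(-2.6, 0.4)

From the two frames, the green torus sits at roughly (6.1, 4.9) before and (3.5, 5.3) after.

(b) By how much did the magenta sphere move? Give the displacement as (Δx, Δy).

(2.8, 1.1)

The magenta sphere started near (8.6, 6.9) and ended near (11.4, 8.0).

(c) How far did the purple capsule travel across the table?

2.2

From (7.0, 7.1) to (4.8, 6.7), the purple capsule covered √(2.2² + 0.4²) ≈ 2.2 units.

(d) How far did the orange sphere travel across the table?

3.2

From (9.1, 4.3) to (7.2, 6.9), the orange sphere covered √(1.9² + 2.6²) ≈ 3.2 units.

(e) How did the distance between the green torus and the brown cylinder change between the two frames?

+3.7

Before: roughly 6.3 units apart; after: 10.0. That's 3.7 units further apart.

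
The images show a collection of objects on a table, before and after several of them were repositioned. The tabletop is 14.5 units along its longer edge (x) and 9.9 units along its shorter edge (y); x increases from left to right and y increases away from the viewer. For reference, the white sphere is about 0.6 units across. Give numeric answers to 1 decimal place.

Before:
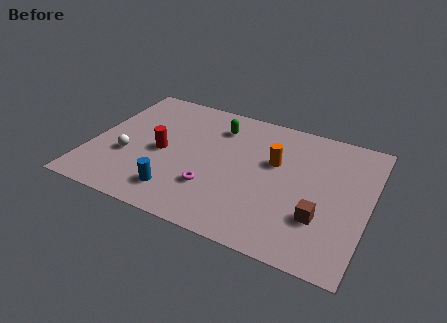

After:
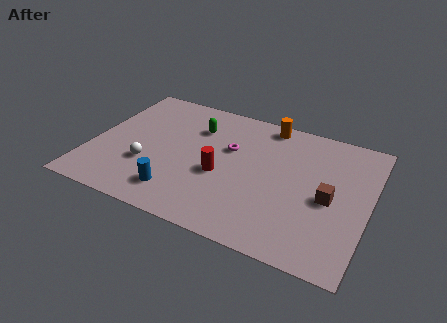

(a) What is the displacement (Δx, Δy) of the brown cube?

(0.3, 1.5)

The brown cube was at about (12.2, 3.0) and moved to about (12.5, 4.5).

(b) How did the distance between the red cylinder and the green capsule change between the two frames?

-0.5

Before: roughly 4.0 units apart; after: 3.5. That's 0.5 units closer together.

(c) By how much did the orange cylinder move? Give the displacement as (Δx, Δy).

(-0.7, 2.8)

The orange cylinder started near (9.5, 6.1) and ended near (8.8, 8.9).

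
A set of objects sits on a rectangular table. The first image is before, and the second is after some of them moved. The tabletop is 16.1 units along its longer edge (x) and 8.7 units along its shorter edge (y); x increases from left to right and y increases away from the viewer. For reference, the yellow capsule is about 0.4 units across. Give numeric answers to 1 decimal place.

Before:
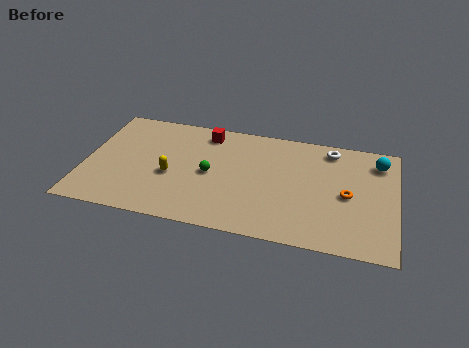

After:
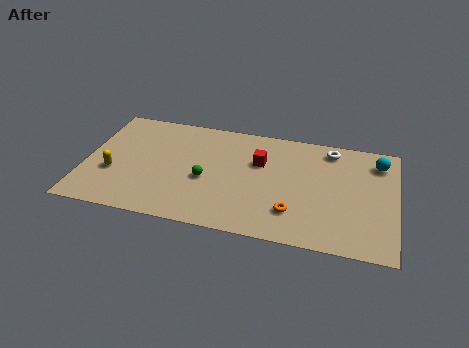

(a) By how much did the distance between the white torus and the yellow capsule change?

+2.9

The distance was about 9.0 in the first image and 11.9 in the second, so they moved 2.9 units further apart.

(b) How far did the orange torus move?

3.3

The orange torus was near (13.6, 4.1) before and (10.9, 2.2) after, so it travelled √(2.7² + 1.9²) ≈ 3.3 units.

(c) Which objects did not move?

the cyan sphere and the white torus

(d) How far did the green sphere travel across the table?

0.5

The green sphere moved from about (6.5, 4.2) to (6.3, 3.7), a distance of √(0.2² + 0.5²) ≈ 0.5.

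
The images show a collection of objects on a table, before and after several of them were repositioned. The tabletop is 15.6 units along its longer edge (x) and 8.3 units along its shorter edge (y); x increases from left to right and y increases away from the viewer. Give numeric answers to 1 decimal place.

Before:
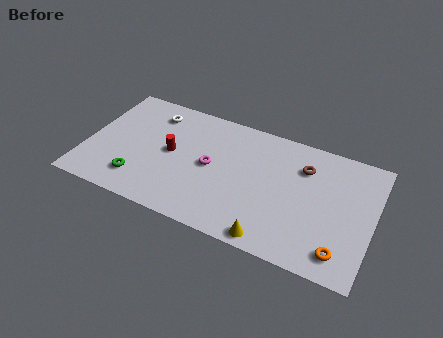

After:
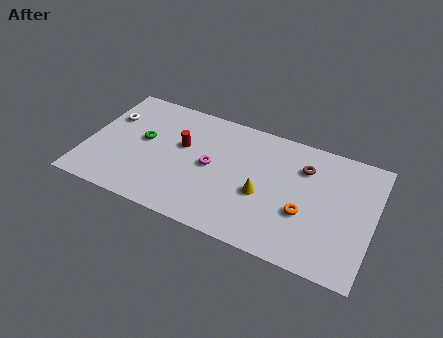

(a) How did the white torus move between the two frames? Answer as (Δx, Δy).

(-2.3, -1.1)

The white torus was at about (3.3, 6.7) and moved to about (1.0, 5.6).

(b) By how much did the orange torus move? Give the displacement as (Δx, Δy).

(-2.1, 1.7)

From the two frames, the orange torus sits at roughly (14.1, 1.4) before and (12.0, 3.1) after.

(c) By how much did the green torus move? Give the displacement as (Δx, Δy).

(-0.1, 2.8)

From the two frames, the green torus sits at roughly (3.1, 1.8) before and (3.0, 4.6) after.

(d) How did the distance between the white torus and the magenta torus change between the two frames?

+1.7

The distance was about 4.3 in the first image and 6.0 in the second, so they moved 1.7 units further apart.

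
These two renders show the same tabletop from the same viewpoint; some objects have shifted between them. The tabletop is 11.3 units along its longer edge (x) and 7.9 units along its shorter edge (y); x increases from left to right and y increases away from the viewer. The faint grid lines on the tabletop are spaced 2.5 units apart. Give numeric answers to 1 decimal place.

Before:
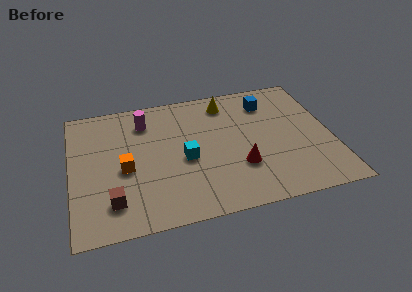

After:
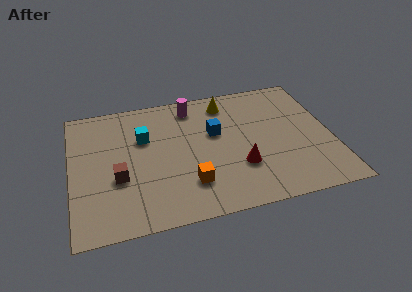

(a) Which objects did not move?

the red cone and the yellow cone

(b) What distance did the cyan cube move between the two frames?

2.4

The cyan cube was near (4.9, 3.5) before and (3.2, 5.2) after, so it travelled √(1.7² + 1.7²) ≈ 2.4 units.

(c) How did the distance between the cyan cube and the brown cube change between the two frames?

-1.2

They were about 3.7 units apart before and 2.5 after — 1.2 units closer together.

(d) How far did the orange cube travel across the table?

3.1

The orange cube moved from about (2.3, 3.5) to (5.0, 2.0), a distance of √(2.7² + 1.5²) ≈ 3.1.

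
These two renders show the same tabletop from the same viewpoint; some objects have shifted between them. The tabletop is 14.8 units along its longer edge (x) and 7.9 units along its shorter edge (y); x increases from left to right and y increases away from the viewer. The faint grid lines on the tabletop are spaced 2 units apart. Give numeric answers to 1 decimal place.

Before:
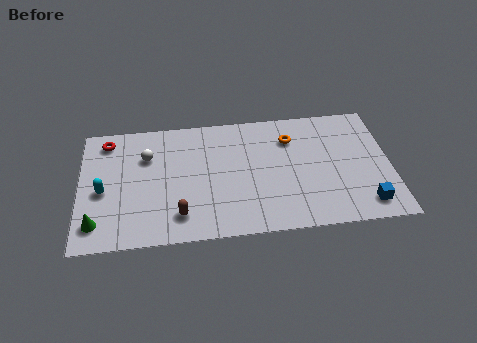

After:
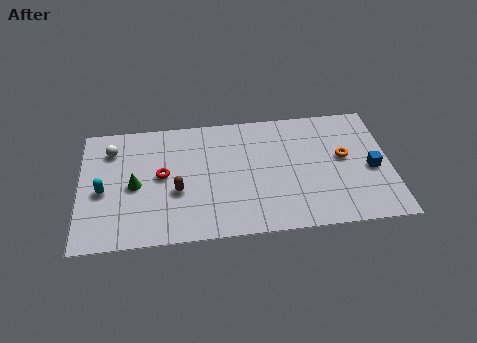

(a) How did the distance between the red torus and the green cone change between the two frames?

-3.8

They were about 5.2 units apart before and 1.4 after — 3.8 units closer together.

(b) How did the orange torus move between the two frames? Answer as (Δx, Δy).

(2.5, -1.5)

From the two frames, the orange torus sits at roughly (10.1, 5.9) before and (12.6, 4.4) after.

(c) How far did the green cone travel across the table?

2.8

From (0.8, 1.5) to (2.6, 3.7), the green cone covered √(1.8² + 2.2²) ≈ 2.8 units.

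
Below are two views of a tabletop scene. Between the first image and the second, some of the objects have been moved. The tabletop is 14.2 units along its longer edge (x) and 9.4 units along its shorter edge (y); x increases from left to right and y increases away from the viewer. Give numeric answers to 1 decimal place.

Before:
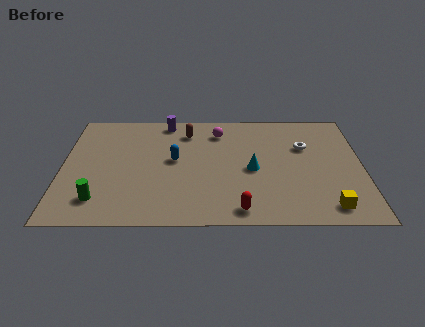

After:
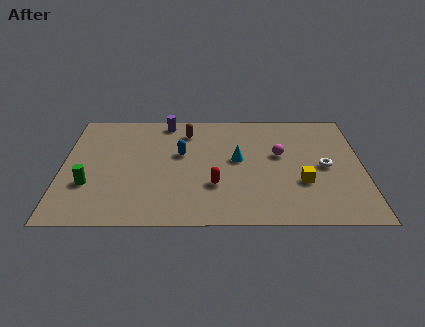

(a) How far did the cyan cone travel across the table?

1.1

From (9.0, 4.3) to (8.3, 5.1), the cyan cone covered √(0.7² + 0.8²) ≈ 1.1 units.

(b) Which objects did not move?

the purple cylinder and the brown capsule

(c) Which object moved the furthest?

the magenta sphere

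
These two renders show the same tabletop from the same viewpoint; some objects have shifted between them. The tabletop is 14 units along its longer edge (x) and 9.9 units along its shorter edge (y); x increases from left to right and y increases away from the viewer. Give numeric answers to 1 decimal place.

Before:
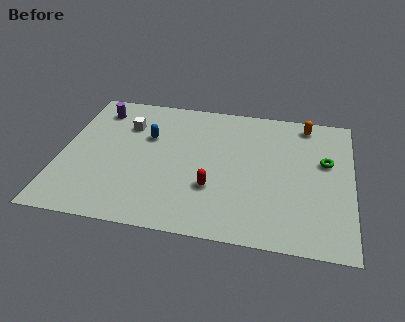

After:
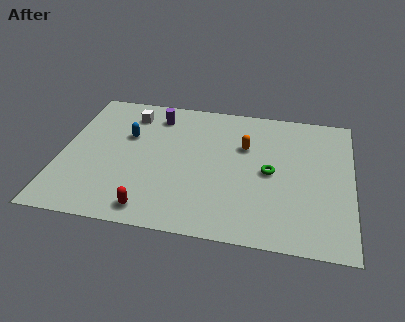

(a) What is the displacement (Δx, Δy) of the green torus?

(-2.6, -1.2)

The green torus started near (12.7, 6.0) and ended near (10.1, 4.8).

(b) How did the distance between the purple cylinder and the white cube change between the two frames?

-0.5

The distance was about 1.8 in the first image and 1.3 in the second, so they moved 0.5 units closer together.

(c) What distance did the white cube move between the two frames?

0.9

The white cube moved from about (3.0, 7.1) to (3.1, 8.0), a distance of √(0.1² + 0.9²) ≈ 0.9.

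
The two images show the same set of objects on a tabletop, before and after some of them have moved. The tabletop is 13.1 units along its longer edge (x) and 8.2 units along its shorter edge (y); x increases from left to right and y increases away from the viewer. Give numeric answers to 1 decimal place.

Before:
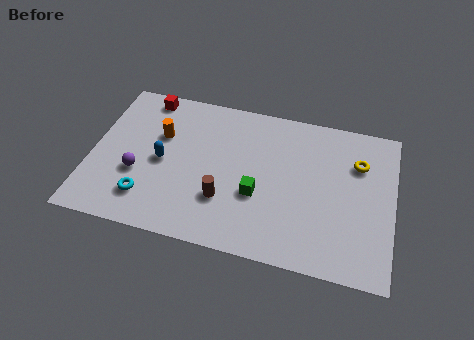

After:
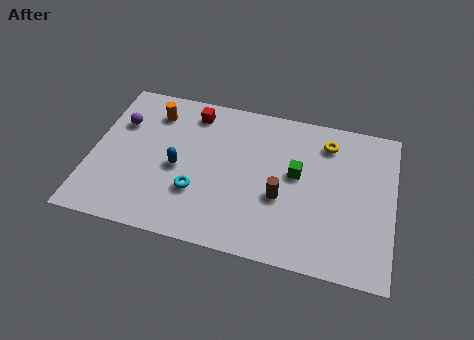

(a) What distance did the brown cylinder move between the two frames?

2.5

The brown cylinder moved from about (5.9, 2.5) to (8.3, 3.2), a distance of √(2.4² + 0.7²) ≈ 2.5.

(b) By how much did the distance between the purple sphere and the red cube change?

-0.9

The distance was about 4.3 in the first image and 3.4 in the second, so they moved 0.9 units closer together.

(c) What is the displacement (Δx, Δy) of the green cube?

(1.6, 1.5)

From the two frames, the green cube sits at roughly (7.3, 3.1) before and (8.9, 4.6) after.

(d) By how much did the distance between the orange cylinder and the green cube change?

+1.8

The distance was about 4.9 in the first image and 6.7 in the second, so they moved 1.8 units further apart.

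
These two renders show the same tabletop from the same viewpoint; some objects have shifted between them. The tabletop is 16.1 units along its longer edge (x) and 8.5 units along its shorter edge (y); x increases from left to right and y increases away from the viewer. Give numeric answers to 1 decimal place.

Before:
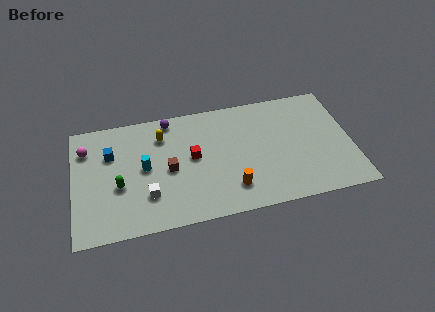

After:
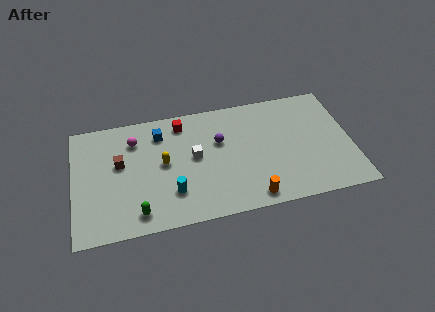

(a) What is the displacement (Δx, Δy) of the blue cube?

(2.9, 0.9)

The blue cube was at about (2.2, 5.8) and moved to about (5.1, 6.7).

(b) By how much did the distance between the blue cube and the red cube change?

-3.5

The distance was about 4.9 in the first image and 1.4 in the second, so they moved 3.5 units closer together.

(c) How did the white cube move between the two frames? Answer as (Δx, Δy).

(2.8, 2.2)

The white cube started near (4.2, 2.4) and ended near (7.0, 4.6).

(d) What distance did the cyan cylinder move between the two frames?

2.6

From (4.1, 4.4) to (5.6, 2.3), the cyan cylinder covered √(1.5² + 2.1²) ≈ 2.6 units.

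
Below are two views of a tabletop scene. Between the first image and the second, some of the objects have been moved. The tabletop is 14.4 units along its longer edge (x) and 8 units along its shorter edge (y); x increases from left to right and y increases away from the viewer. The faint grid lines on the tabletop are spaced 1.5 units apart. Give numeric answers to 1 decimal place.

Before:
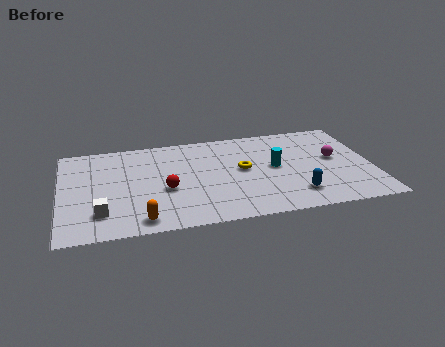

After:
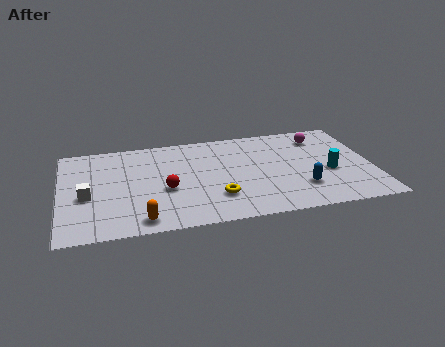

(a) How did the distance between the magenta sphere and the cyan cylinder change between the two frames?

+0.3

Before: roughly 2.8 units apart; after: 3.1. That's 0.3 units further apart.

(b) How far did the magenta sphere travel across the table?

2.1

The magenta sphere moved from about (12.7, 4.4) to (12.2, 6.4), a distance of √(0.5² + 2.0²) ≈ 2.1.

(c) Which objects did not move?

the red sphere and the orange capsule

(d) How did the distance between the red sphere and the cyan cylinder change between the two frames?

+2.4

They were about 5.2 units apart before and 7.6 after — 2.4 units further apart.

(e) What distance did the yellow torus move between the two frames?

2.5

From (8.4, 4.3) to (7.1, 2.2), the yellow torus covered √(1.3² + 2.1²) ≈ 2.5 units.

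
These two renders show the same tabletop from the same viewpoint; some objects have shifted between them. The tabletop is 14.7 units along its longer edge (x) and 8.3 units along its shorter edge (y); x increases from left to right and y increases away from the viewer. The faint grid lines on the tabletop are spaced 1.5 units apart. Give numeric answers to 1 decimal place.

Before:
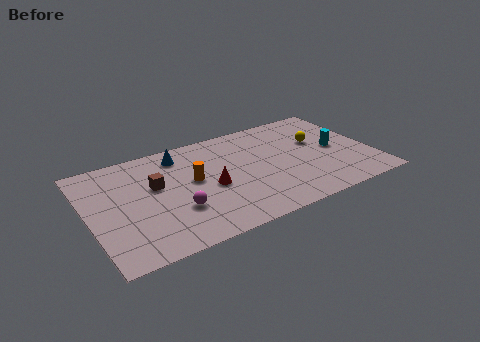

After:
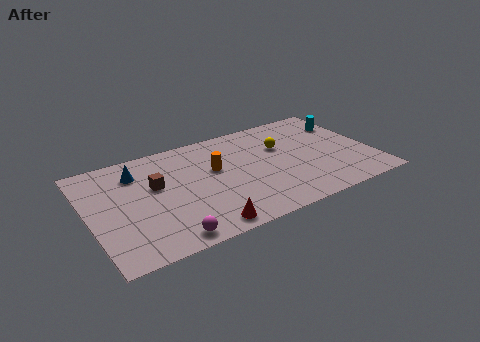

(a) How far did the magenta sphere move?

1.9

The magenta sphere was near (4.3, 2.7) before and (3.6, 0.9) after, so it travelled √(0.7² + 1.8²) ≈ 1.9 units.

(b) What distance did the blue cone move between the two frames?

2.4

The blue cone was near (5.0, 6.9) before and (2.7, 6.4) after, so it travelled √(2.3² + 0.5²) ≈ 2.4 units.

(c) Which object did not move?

the brown cube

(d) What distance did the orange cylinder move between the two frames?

1.3

The orange cylinder was near (5.4, 4.6) before and (6.6, 5.0) after, so it travelled √(1.2² + 0.4²) ≈ 1.3 units.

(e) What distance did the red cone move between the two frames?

2.9

The red cone moved from about (6.2, 3.7) to (5.4, 0.9), a distance of √(0.8² + 2.8²) ≈ 2.9.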